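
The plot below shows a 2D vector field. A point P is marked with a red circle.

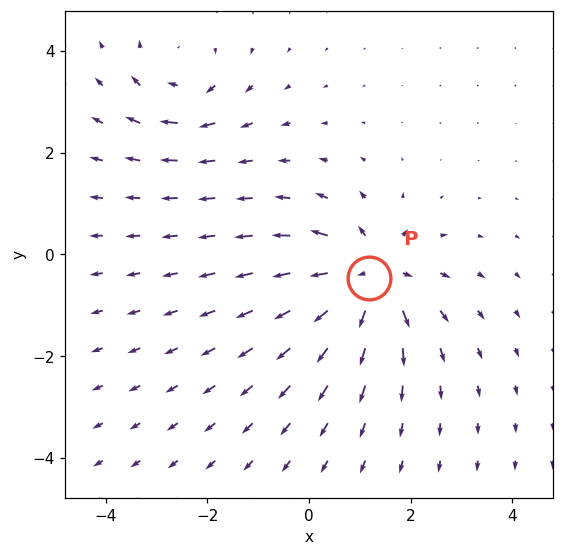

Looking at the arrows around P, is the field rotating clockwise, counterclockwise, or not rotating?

not rotating

Near P at (1.2, -0.5) the arrows show no circulation. The curl there is ≈0.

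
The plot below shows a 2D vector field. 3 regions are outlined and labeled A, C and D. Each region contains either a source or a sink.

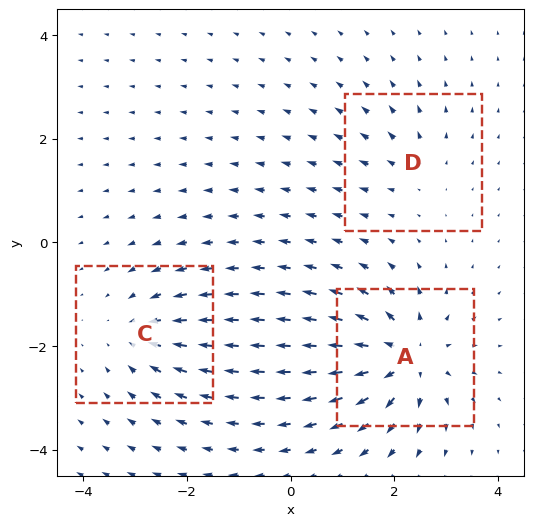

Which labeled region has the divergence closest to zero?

D

Divergence at each region's feature centre — A: about +6, C: about -3, D: about +2. Region D is closest to zero.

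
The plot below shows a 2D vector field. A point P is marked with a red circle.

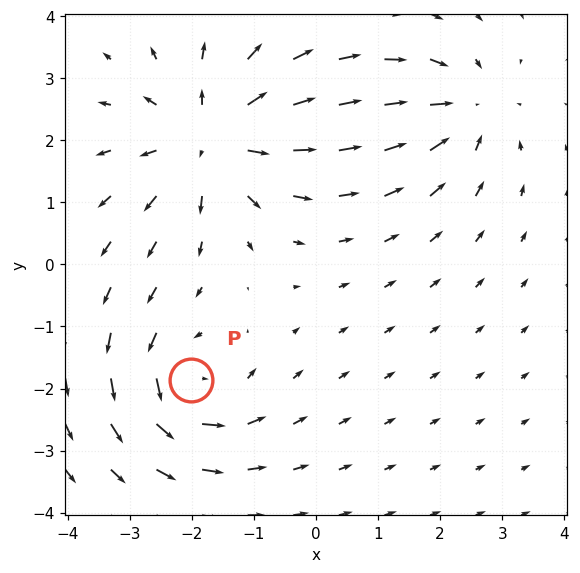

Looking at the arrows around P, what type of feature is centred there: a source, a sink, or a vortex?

vortex

At P (-2.0, -1.9) the arrows circulate counterclockwise. Divergence ≈0, curl about +4 — near-zero divergence with nonzero curl is a vortex.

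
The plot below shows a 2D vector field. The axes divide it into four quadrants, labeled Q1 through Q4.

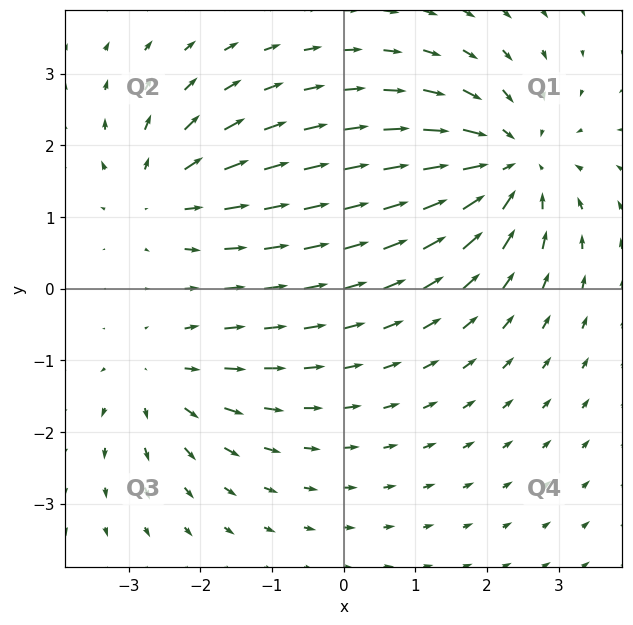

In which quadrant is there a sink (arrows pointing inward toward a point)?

The sink sits at approximately (2.3, 1.7), which lies in quadrant Q1. The divergence there is about -5, negative as expected for a sink.

Q1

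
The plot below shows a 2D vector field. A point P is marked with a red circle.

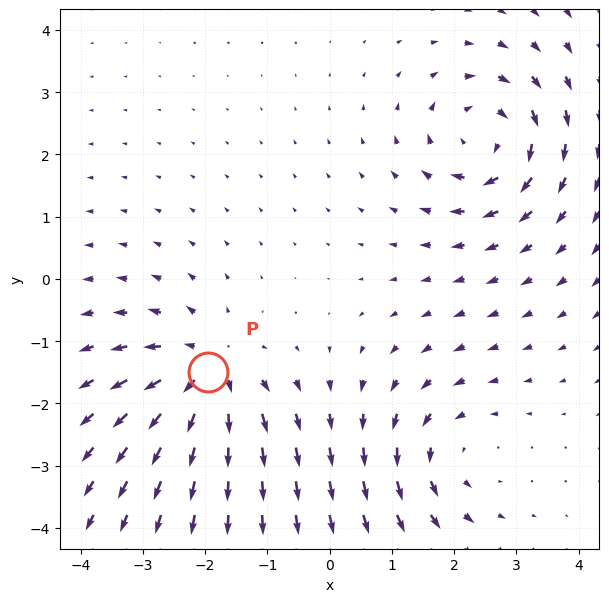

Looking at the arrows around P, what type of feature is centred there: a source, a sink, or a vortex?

At P (-2.0, -1.5) the arrows spread outward. Divergence about +4, curl ≈0 — positive divergence with near-zero curl is a source.

source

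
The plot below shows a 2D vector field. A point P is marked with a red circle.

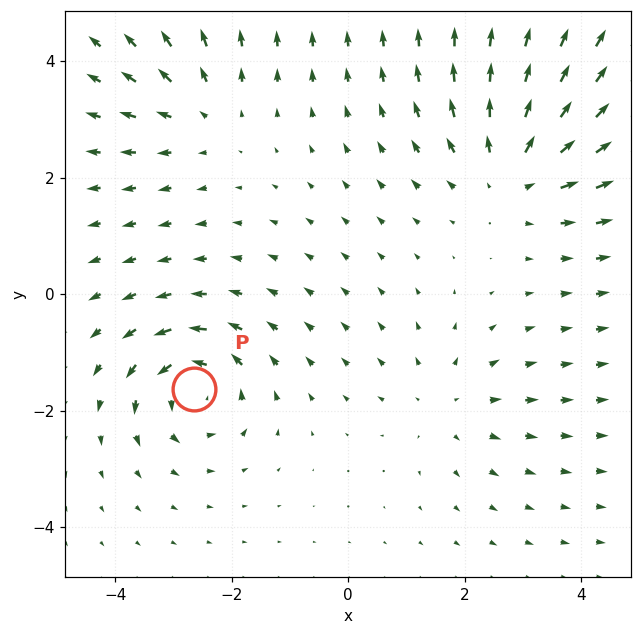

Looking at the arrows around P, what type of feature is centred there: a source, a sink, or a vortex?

vortex

At P (-2.6, -1.6) the arrows circulate counterclockwise. Divergence ≈0, curl about +6 — near-zero divergence with nonzero curl is a vortex.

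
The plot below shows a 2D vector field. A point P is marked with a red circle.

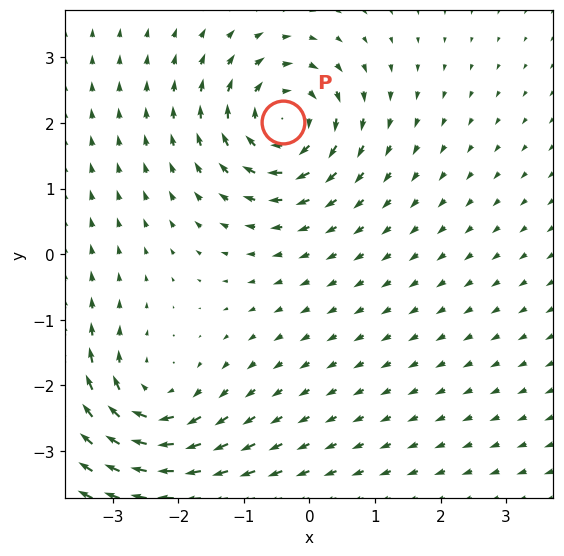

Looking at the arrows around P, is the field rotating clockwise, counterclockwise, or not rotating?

Near P at (-0.4, 2.0) the arrows circulate clockwise. The curl (z-component) there is about -6; negative curl means clockwise rotation.

clockwise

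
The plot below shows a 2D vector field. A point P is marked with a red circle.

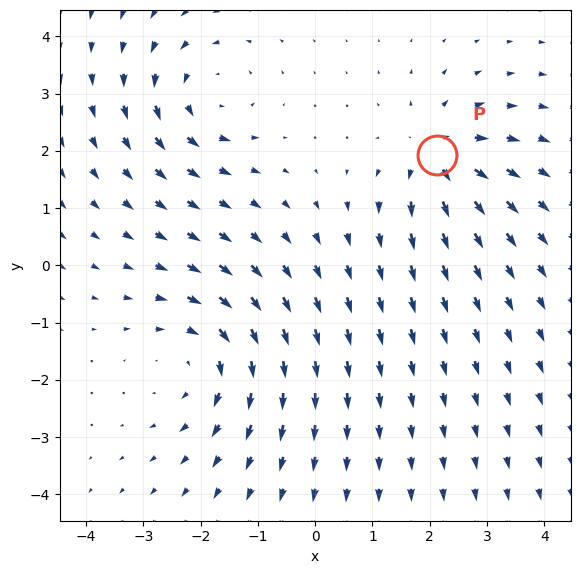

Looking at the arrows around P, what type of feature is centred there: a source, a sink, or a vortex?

At P (2.1, 1.9) the arrows spread outward. Divergence about +5, curl ≈0 — positive divergence with near-zero curl is a source.

source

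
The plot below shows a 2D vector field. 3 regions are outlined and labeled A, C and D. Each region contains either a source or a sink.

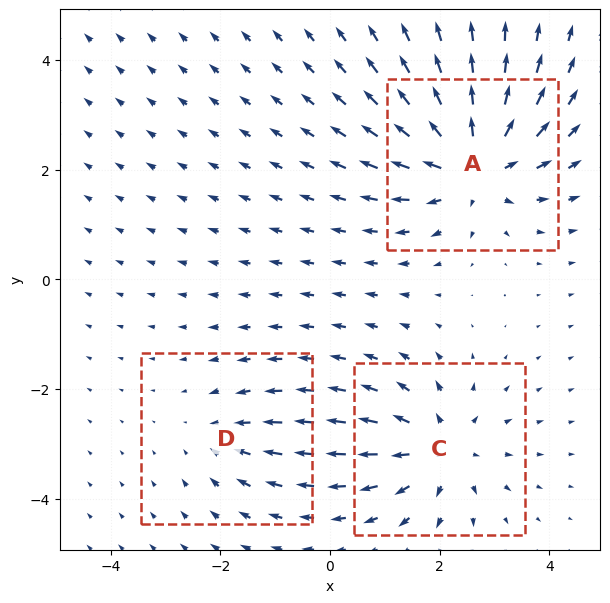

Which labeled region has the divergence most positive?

A

Divergence at each region's feature centre — A: about +5, C: about +4, D: about -2. Region A is most positive.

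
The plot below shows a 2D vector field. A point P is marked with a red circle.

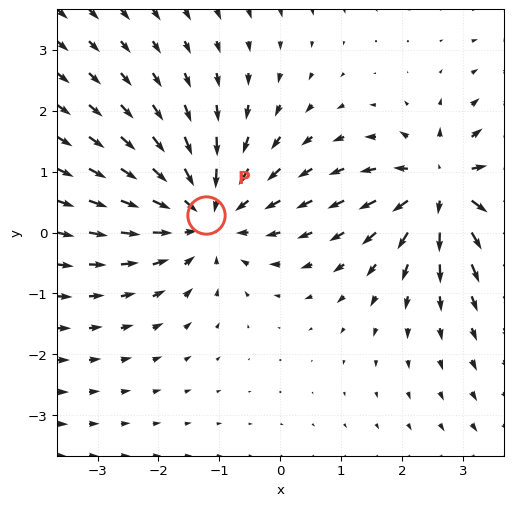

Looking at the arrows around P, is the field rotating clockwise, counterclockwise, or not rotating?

Near P at (-1.2, 0.3) the arrows show no circulation. The curl there is ≈0.

not rotating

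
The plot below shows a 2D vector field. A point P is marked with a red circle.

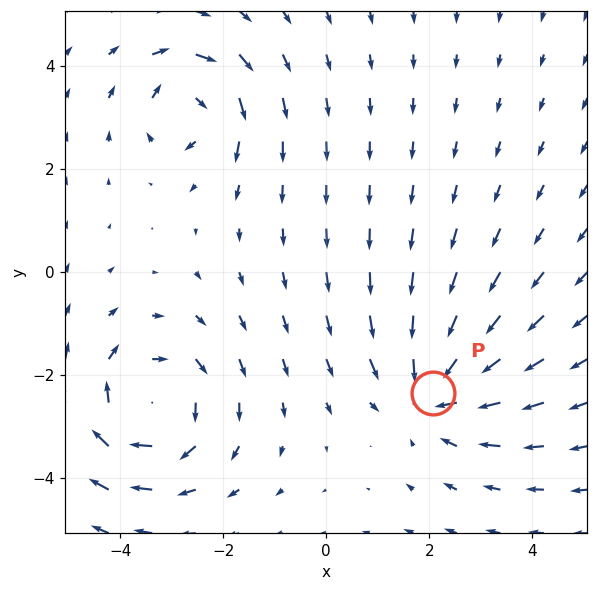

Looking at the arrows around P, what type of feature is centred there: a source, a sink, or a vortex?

sink

At P (2.1, -2.4) the arrows converge inward. Divergence about -4, curl ≈0 — negative divergence with near-zero curl is a sink.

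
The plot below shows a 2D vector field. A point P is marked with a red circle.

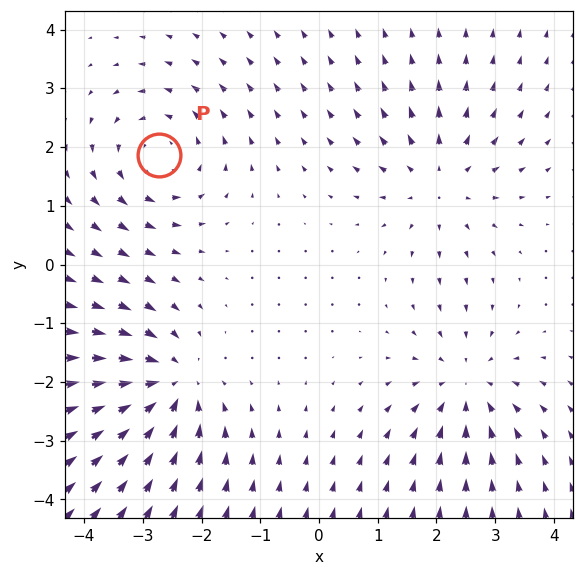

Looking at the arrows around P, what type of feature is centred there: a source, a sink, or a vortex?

vortex

At P (-2.7, 1.9) the arrows circulate counterclockwise. Divergence ≈0, curl about +3 — near-zero divergence with nonzero curl is a vortex.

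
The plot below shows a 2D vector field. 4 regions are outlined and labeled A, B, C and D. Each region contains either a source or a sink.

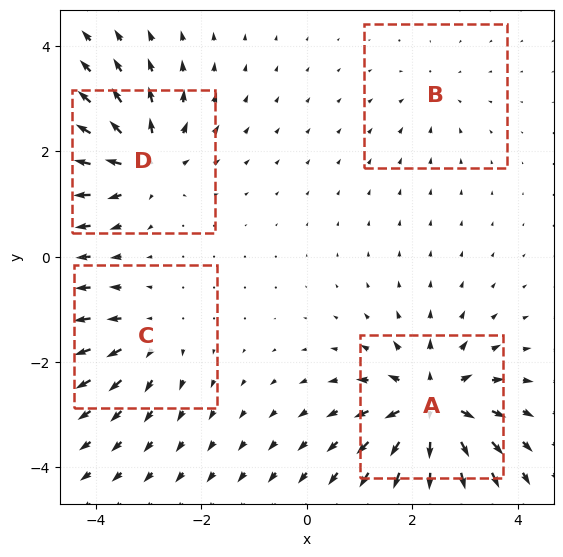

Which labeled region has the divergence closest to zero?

Divergence at each region's feature centre — A: about +9, B: about -3, C: about +4, D: about +7. Region B is closest to zero.

B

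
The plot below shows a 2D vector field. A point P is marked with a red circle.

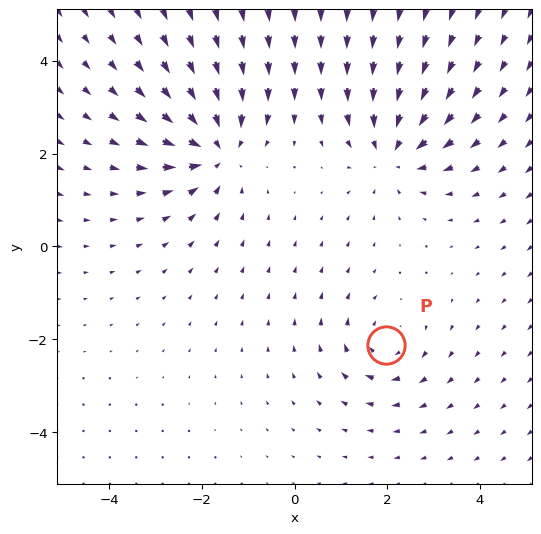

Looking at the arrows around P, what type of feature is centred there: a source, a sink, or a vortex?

vortex

At P (2.0, -2.1) the arrows circulate clockwise. Divergence ≈0, curl about -4 — near-zero divergence with nonzero curl is a vortex.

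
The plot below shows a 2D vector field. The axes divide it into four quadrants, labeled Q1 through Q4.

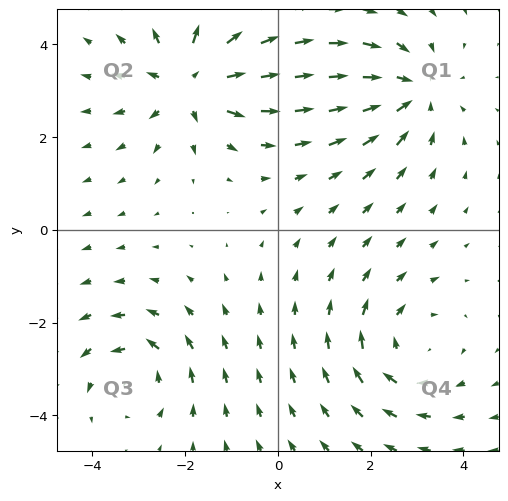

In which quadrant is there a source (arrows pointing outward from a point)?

The source sits at approximately (-1.9, 3.2), which lies in quadrant Q2. The divergence there is about +5, positive as expected for a source.

Q2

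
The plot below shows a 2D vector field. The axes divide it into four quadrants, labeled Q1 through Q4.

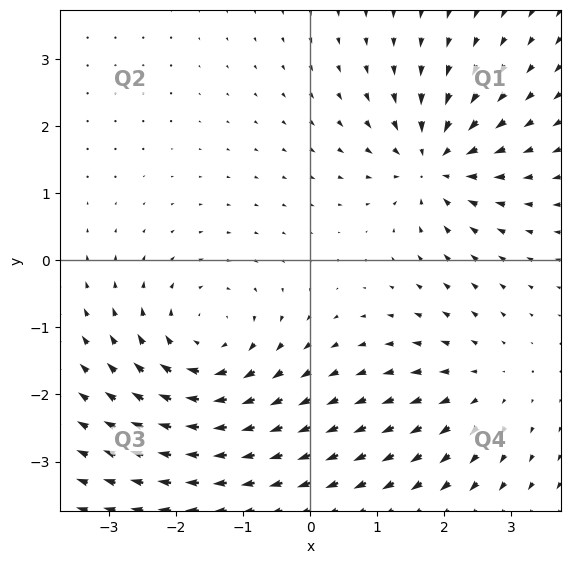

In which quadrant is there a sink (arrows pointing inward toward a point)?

Q1

The sink sits at approximately (1.9, 1.4), which lies in quadrant Q1. The divergence there is about -5, negative as expected for a sink.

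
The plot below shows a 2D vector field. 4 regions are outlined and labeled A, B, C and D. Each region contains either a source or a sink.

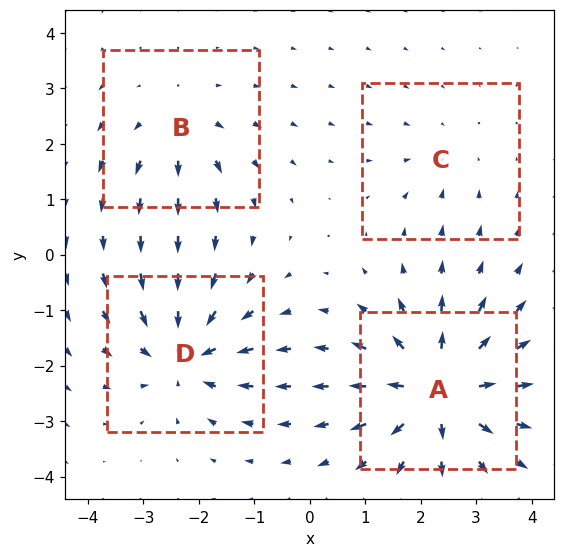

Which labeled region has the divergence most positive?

Divergence at each region's feature centre — A: about +8, B: about +4, C: about -2, D: about -6. Region A is most positive.

A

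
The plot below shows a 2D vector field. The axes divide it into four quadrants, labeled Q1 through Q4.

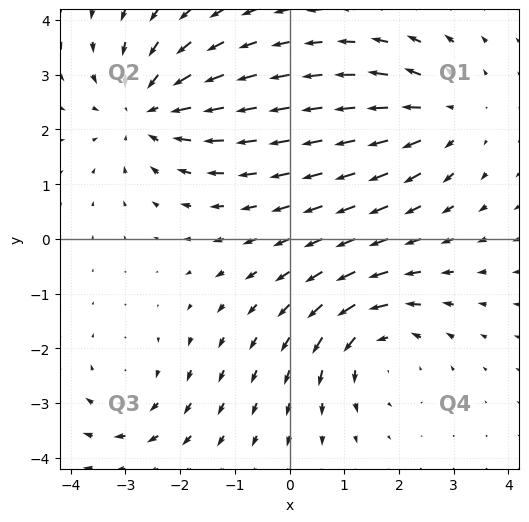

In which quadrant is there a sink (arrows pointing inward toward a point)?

Q2

The sink sits at approximately (-2.6, 2.4), which lies in quadrant Q2. The divergence there is about -4, negative as expected for a sink.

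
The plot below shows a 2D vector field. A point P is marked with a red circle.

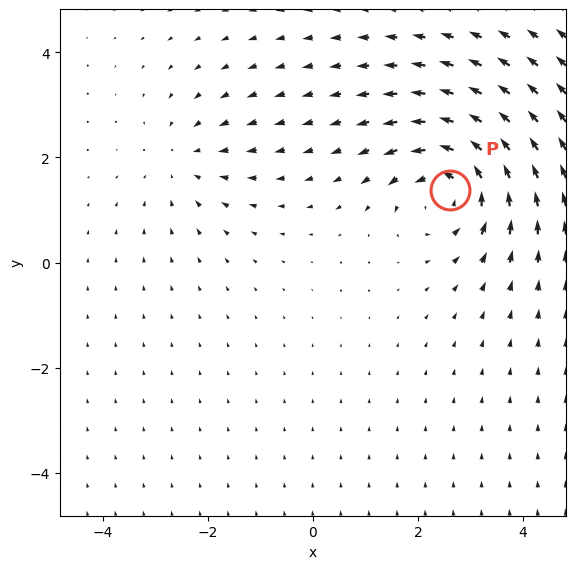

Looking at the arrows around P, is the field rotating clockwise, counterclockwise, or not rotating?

Near P at (2.6, 1.4) the arrows circulate counterclockwise. The curl (z-component) there is about +5; positive curl means counterclockwise rotation.

counterclockwise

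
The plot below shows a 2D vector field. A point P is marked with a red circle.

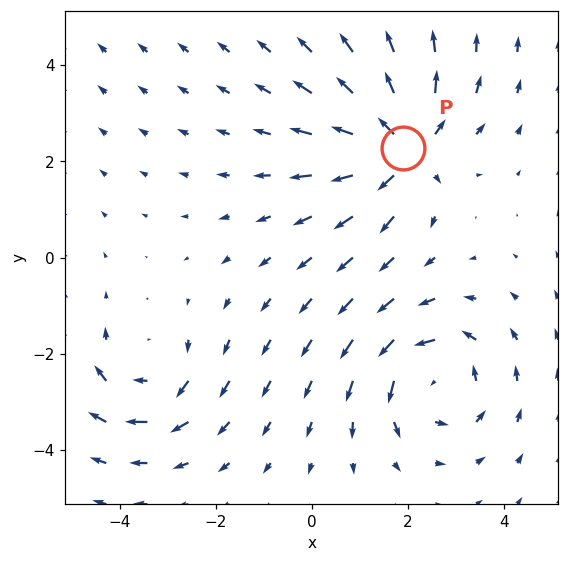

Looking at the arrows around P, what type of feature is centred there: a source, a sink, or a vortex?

At P (1.9, 2.3) the arrows spread outward. Divergence about +5, curl ≈0 — positive divergence with near-zero curl is a source.

source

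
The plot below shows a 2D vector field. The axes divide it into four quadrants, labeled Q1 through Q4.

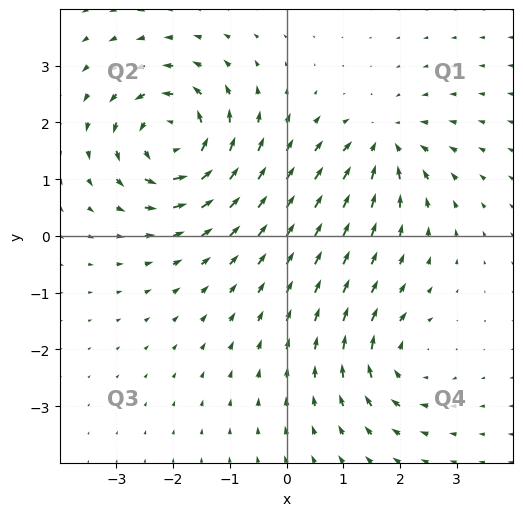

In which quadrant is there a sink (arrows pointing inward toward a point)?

Q1

The sink sits at approximately (1.7, 1.6), which lies in quadrant Q1. The divergence there is about -5, negative as expected for a sink.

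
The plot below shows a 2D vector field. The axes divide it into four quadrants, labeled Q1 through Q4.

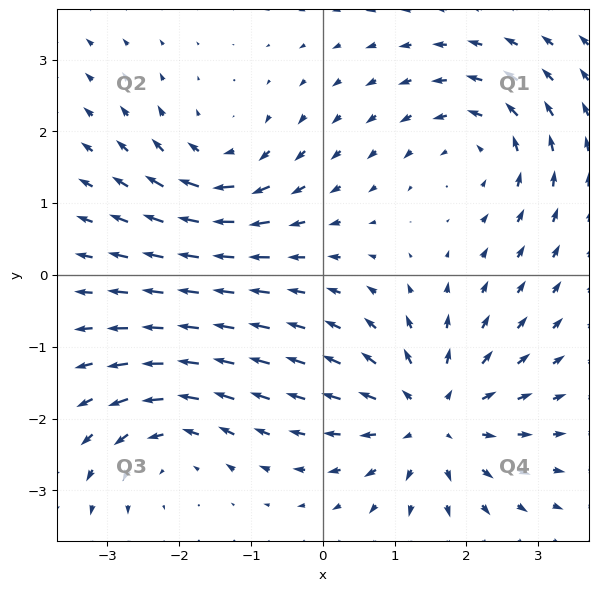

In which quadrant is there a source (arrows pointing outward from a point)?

Q4

The source sits at approximately (1.5, -2.0), which lies in quadrant Q4. The divergence there is about +5, positive as expected for a source.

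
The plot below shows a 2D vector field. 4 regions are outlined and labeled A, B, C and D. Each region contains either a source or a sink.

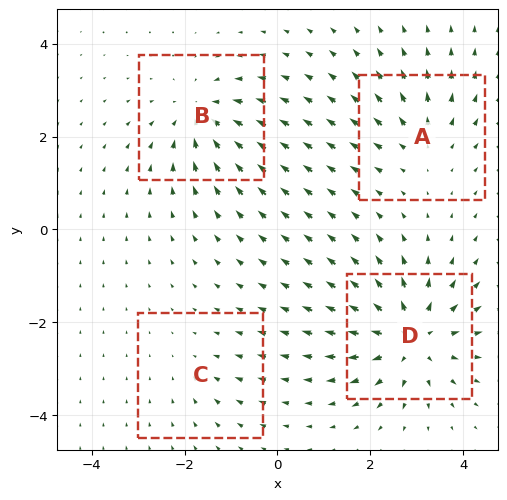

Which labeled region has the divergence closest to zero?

C

Divergence at each region's feature centre — A: about +4, B: about -5, C: about -2, D: about +7. Region C is closest to zero.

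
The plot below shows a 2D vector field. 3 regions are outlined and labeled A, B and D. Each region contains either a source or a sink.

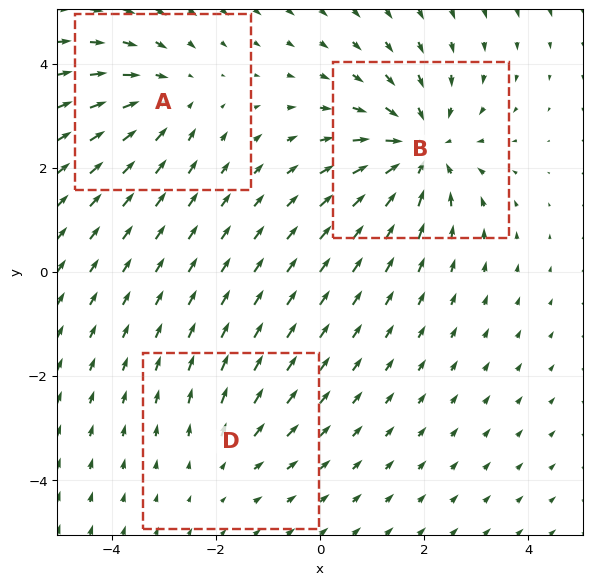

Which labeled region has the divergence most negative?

Divergence at each region's feature centre — A: about -3, B: about -5, D: about +2. Region B is most negative.

B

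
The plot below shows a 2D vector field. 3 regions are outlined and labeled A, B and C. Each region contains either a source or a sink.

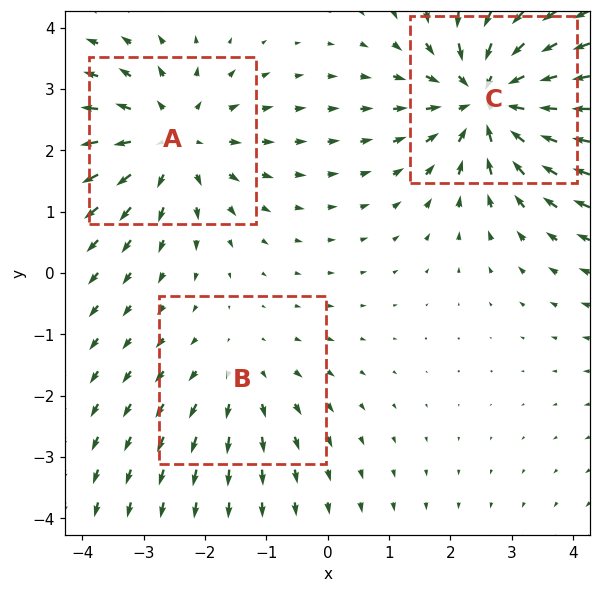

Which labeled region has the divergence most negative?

C

Divergence at each region's feature centre — A: about +3, B: about +2, C: about -5. Region C is most negative.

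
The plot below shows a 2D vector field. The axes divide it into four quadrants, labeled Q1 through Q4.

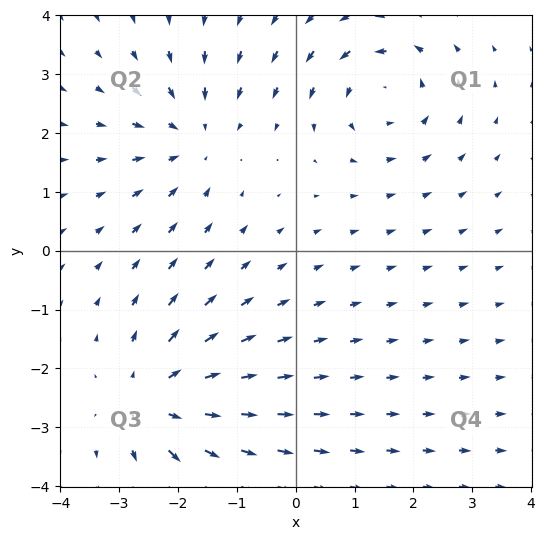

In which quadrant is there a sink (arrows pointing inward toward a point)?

The sink sits at approximately (-1.7, 1.9), which lies in quadrant Q2. The divergence there is about -3, negative as expected for a sink.

Q2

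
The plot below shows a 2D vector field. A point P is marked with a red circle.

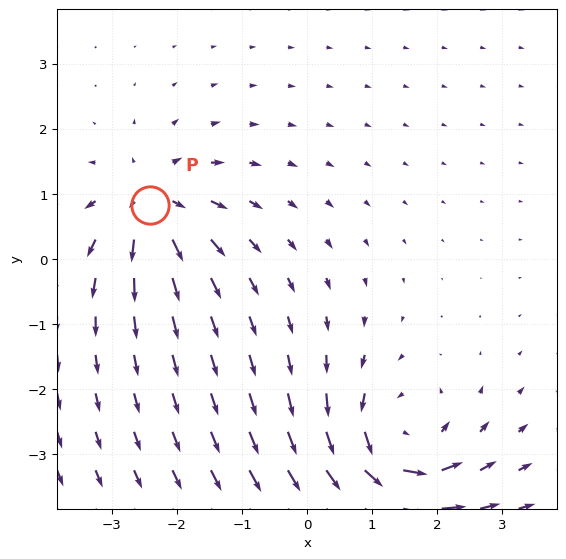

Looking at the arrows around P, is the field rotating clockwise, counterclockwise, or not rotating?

not rotating

Near P at (-2.4, 0.8) the arrows show no circulation. The curl there is ≈0.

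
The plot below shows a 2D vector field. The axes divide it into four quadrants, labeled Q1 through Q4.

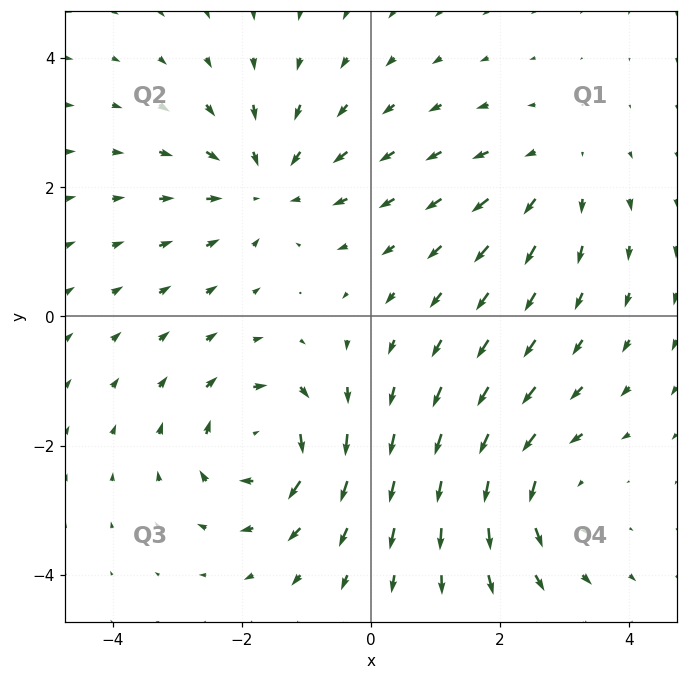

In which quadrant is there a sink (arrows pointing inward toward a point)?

The sink sits at approximately (-1.6, 2.0), which lies in quadrant Q2. The divergence there is about -4, negative as expected for a sink.

Q2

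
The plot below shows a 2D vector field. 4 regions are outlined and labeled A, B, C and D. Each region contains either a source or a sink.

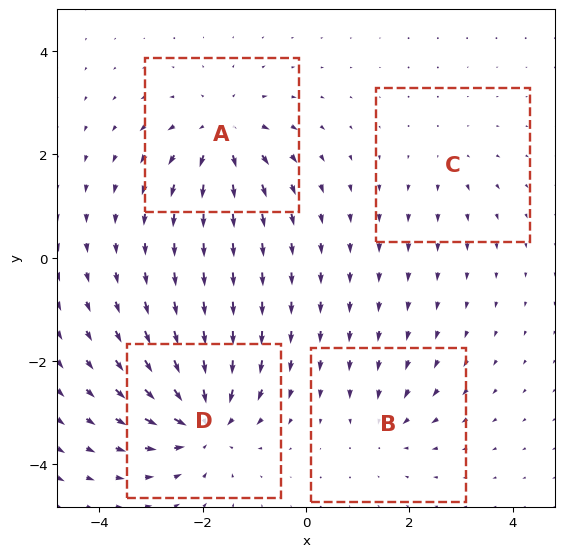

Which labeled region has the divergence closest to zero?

C

Divergence at each region's feature centre — A: about +6, B: about -4, C: about +2, D: about -8. Region C is closest to zero.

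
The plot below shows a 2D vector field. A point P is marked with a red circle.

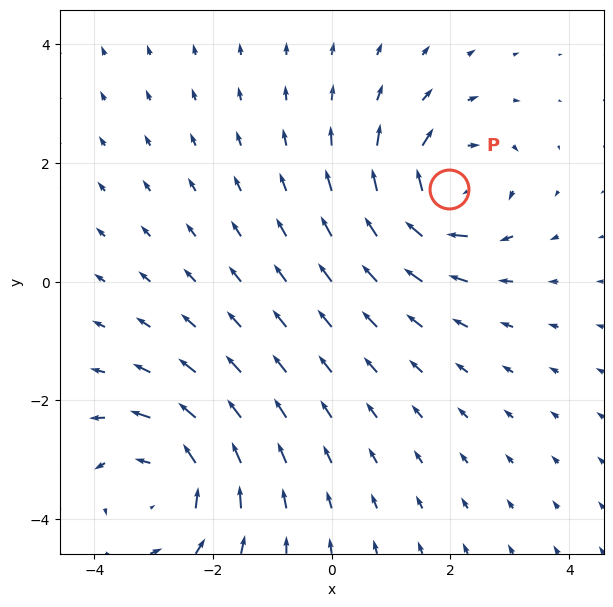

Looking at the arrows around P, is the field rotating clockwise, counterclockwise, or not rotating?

Near P at (2.0, 1.6) the arrows circulate clockwise. The curl (z-component) there is about -5; negative curl means clockwise rotation.

clockwise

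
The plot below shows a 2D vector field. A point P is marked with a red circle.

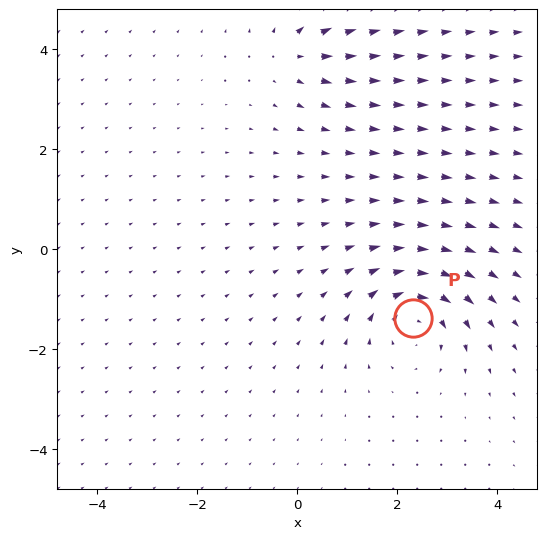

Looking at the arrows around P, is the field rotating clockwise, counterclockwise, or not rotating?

clockwise

Near P at (2.3, -1.4) the arrows circulate clockwise. The curl (z-component) there is about -5; negative curl means clockwise rotation.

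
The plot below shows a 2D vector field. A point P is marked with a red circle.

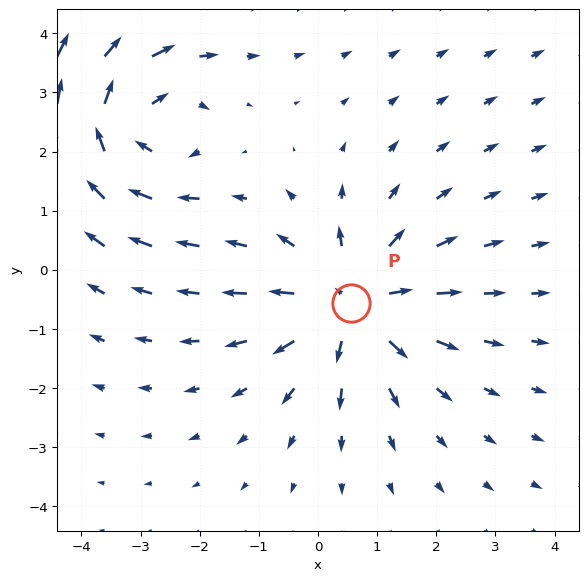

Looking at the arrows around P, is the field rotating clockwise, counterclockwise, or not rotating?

Near P at (0.6, -0.6) the arrows show no circulation. The curl there is ≈0.

not rotating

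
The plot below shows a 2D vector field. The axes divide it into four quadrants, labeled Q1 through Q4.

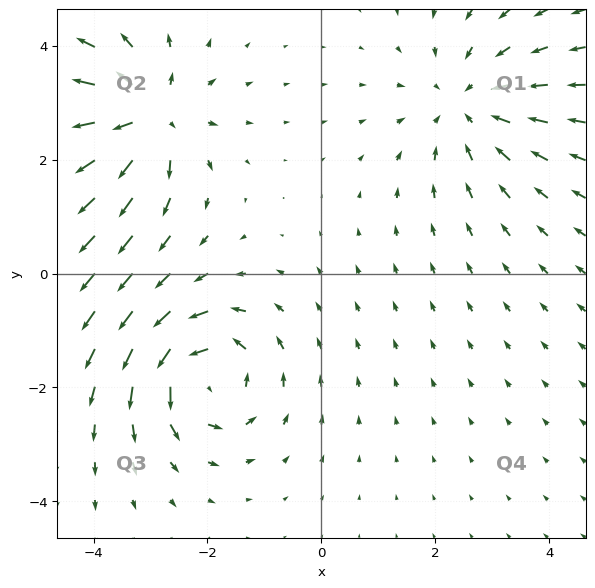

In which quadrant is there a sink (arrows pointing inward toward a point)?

Q1

The sink sits at approximately (2.6, 2.9), which lies in quadrant Q1. The divergence there is about -2, negative as expected for a sink.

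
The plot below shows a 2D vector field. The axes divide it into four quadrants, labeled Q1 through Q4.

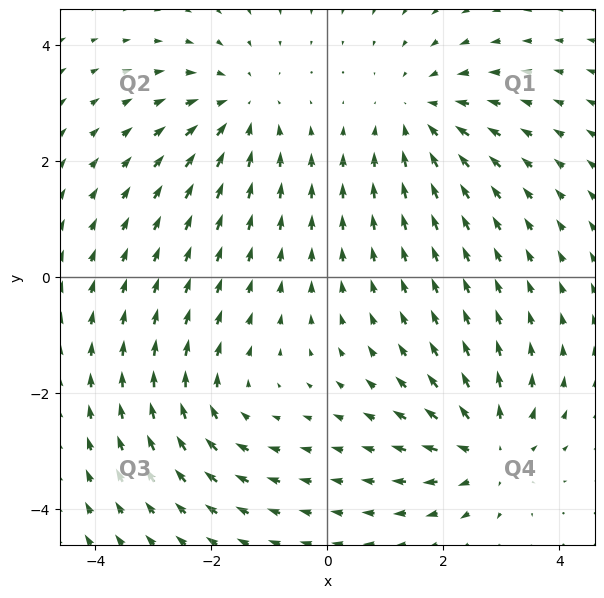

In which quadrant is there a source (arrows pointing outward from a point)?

Q4

The source sits at approximately (2.8, -3.0), which lies in quadrant Q4. The divergence there is about +6, positive as expected for a source.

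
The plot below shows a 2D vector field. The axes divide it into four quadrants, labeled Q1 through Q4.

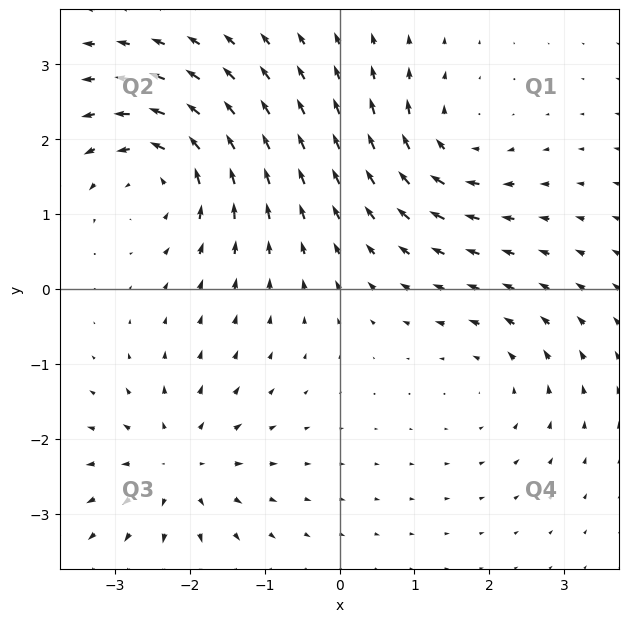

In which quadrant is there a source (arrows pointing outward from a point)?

The source sits at approximately (-2.2, -2.4), which lies in quadrant Q3. The divergence there is about +4, positive as expected for a source.

Q3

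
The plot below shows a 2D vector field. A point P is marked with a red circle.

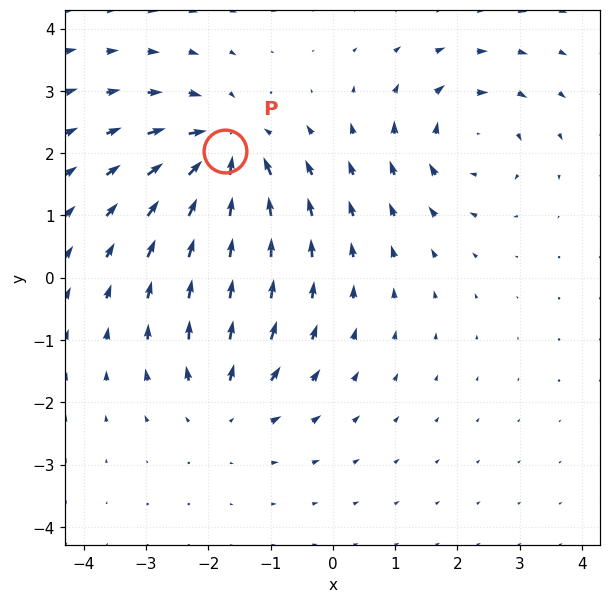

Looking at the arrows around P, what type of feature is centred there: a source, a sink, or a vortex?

sink

At P (-1.7, 2.0) the arrows converge inward. Divergence about -6, curl ≈0 — negative divergence with near-zero curl is a sink.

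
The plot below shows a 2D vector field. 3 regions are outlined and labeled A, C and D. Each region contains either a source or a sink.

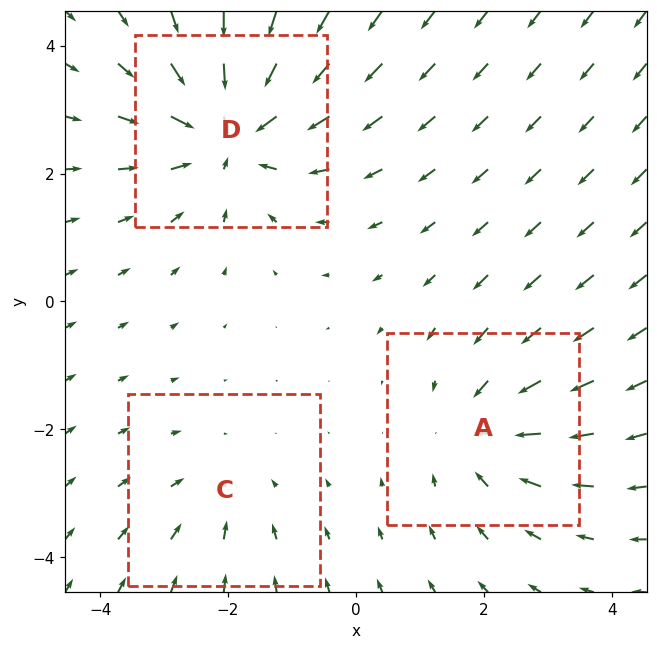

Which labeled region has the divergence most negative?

Divergence at each region's feature centre — A: about -3, C: about -2, D: about -4. Region D is most negative.

D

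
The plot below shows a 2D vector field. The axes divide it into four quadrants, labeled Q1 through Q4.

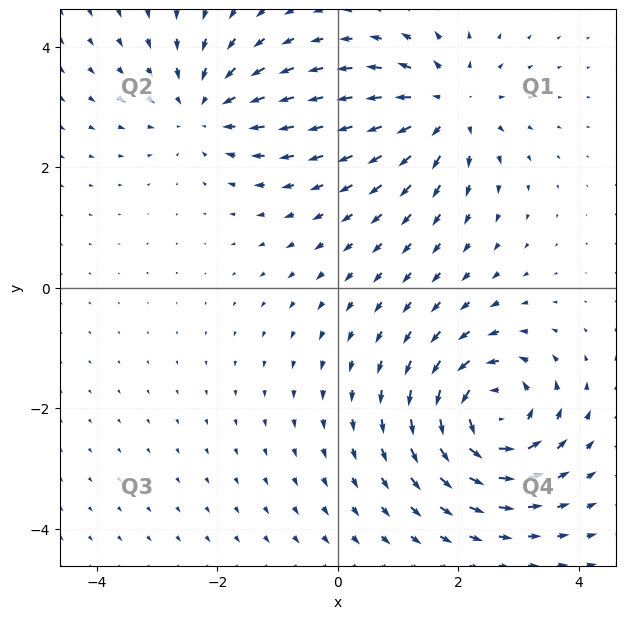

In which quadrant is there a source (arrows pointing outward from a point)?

The source sits at approximately (1.8, 3.0), which lies in quadrant Q1. The divergence there is about +5, positive as expected for a source.

Q1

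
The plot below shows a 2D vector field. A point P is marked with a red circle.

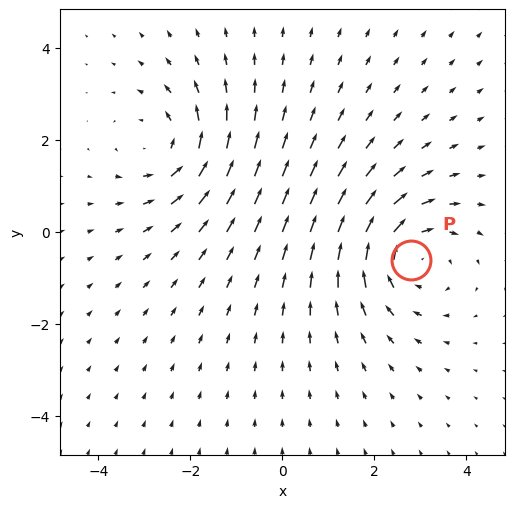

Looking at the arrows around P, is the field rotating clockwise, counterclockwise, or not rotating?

clockwise

Near P at (2.8, -0.6) the arrows circulate clockwise. The curl (z-component) there is about -4; negative curl means clockwise rotation.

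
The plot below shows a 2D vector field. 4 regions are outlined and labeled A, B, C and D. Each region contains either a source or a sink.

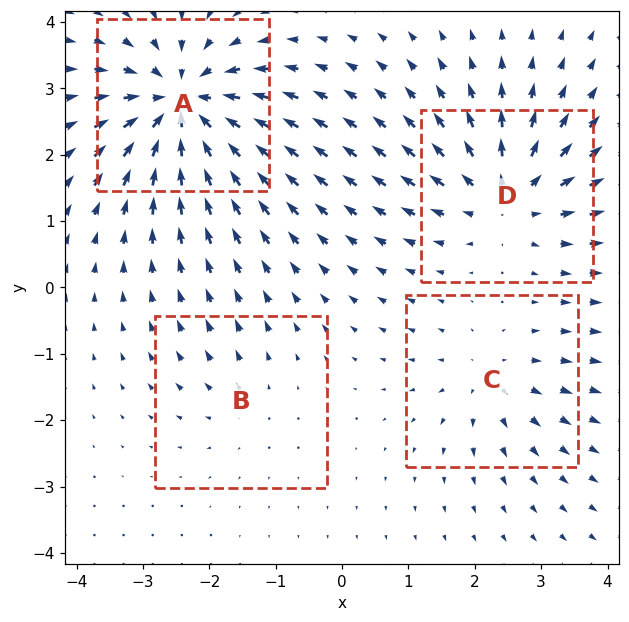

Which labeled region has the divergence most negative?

Divergence at each region's feature centre — A: about -9, B: about +2, C: about +4, D: about +6. Region A is most negative.

A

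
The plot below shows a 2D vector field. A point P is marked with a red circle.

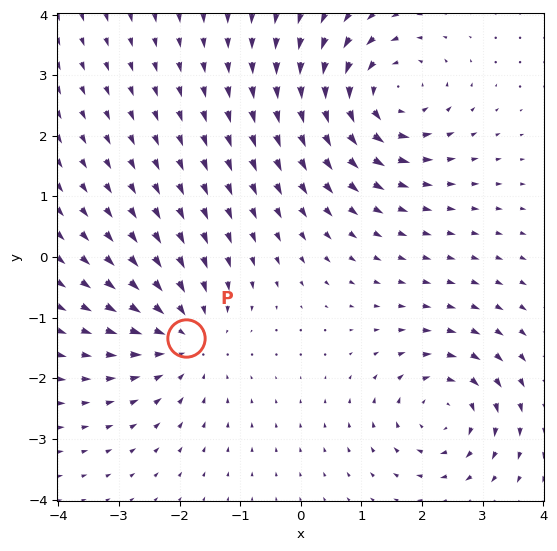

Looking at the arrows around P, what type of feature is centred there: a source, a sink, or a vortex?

At P (-1.9, -1.3) the arrows converge inward. Divergence about -3, curl ≈0 — negative divergence with near-zero curl is a sink.

sink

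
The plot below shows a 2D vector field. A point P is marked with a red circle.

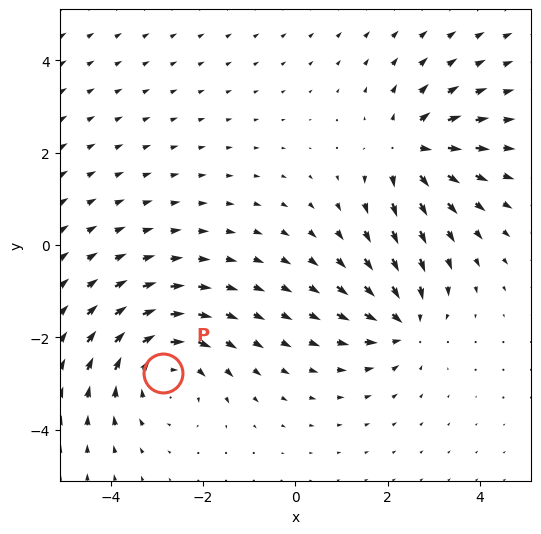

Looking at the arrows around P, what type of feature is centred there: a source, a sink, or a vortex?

vortex

At P (-2.9, -2.8) the arrows circulate clockwise. Divergence ≈0, curl about -4 — near-zero divergence with nonzero curl is a vortex.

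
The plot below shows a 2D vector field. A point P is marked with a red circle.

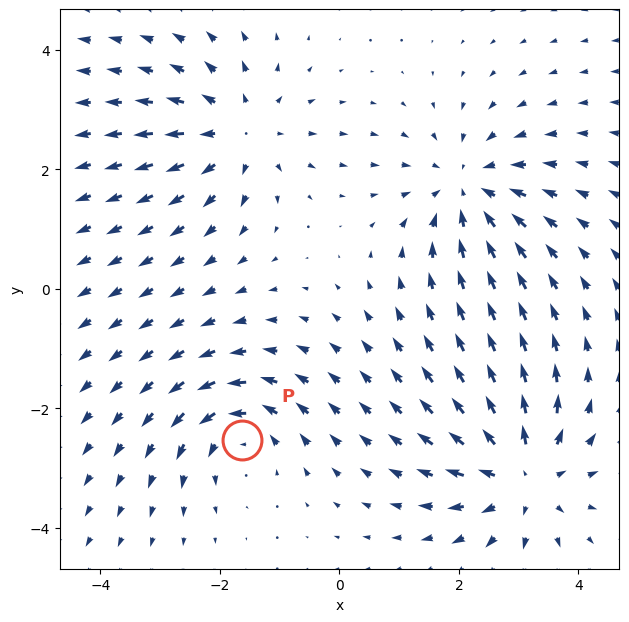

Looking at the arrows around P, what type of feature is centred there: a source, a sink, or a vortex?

At P (-1.6, -2.5) the arrows circulate counterclockwise. Divergence ≈0, curl about +5 — near-zero divergence with nonzero curl is a vortex.

vortex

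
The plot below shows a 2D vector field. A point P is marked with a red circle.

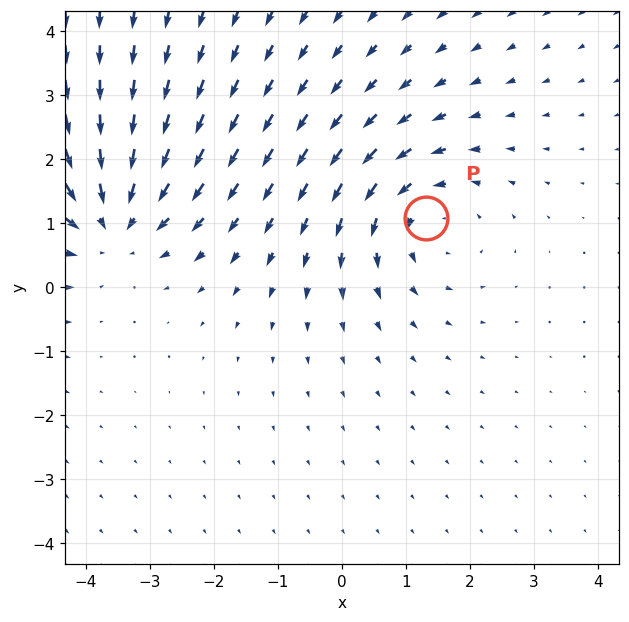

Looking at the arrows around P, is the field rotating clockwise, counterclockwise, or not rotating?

counterclockwise

Near P at (1.3, 1.1) the arrows circulate counterclockwise. The curl (z-component) there is about +4; positive curl means counterclockwise rotation.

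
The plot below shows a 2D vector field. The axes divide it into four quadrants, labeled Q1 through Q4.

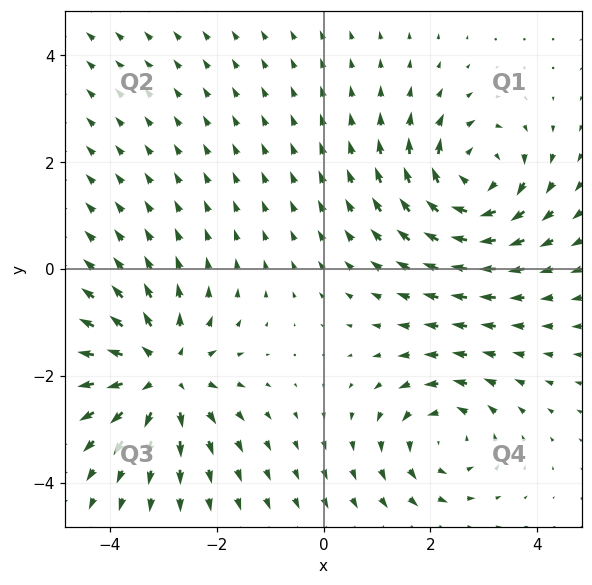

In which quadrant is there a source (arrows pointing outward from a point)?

Q3

The source sits at approximately (-3.0, -2.0), which lies in quadrant Q3. The divergence there is about +5, positive as expected for a source.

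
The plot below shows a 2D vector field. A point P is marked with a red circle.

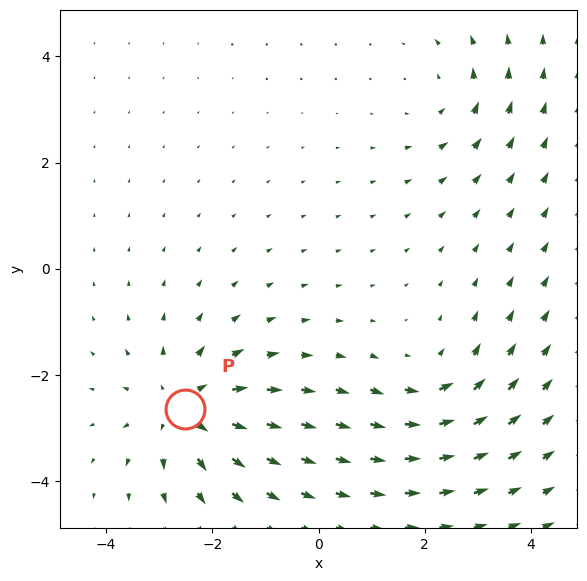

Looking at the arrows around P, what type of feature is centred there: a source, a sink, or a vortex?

At P (-2.5, -2.6) the arrows spread outward. Divergence about +5, curl ≈0 — positive divergence with near-zero curl is a source.

source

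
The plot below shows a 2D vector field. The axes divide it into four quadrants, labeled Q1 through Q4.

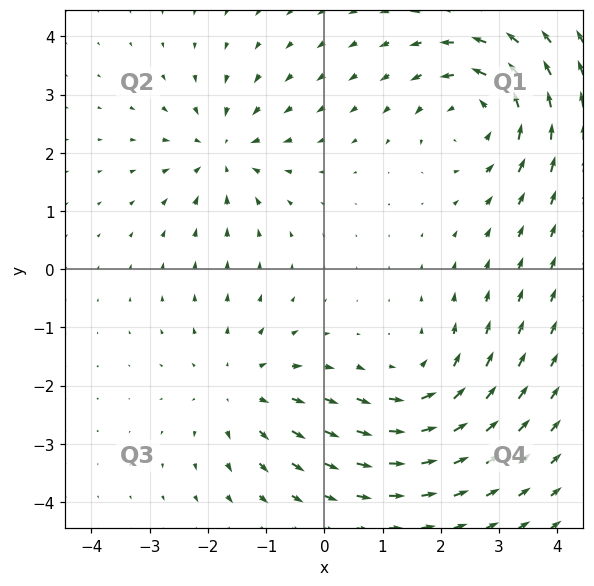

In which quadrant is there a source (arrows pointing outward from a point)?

The source sits at approximately (-1.4, -2.1), which lies in quadrant Q3. The divergence there is about +3, positive as expected for a source.

Q3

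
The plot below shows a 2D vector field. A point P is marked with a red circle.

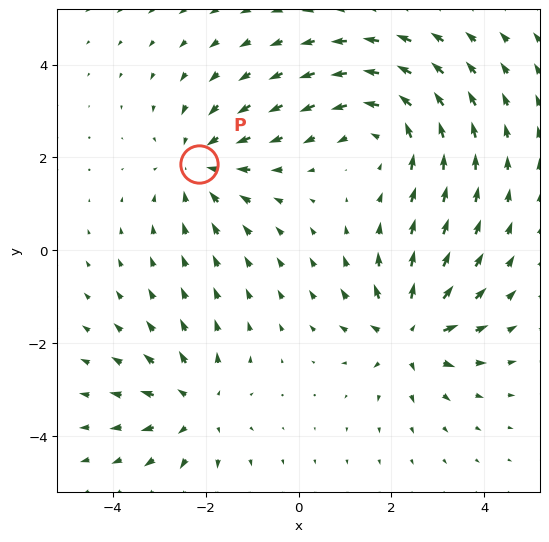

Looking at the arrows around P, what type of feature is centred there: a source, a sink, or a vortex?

At P (-2.1, 1.9) the arrows converge inward. Divergence about -3, curl ≈0 — negative divergence with near-zero curl is a sink.

sink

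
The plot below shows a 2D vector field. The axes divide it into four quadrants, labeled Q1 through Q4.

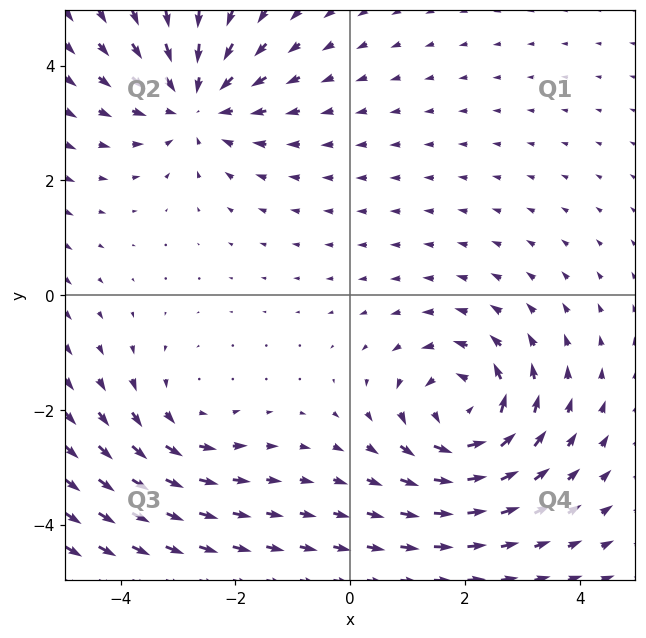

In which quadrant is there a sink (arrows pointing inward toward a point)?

Q2

The sink sits at approximately (-2.7, 3.4), which lies in quadrant Q2. The divergence there is about -4, negative as expected for a sink.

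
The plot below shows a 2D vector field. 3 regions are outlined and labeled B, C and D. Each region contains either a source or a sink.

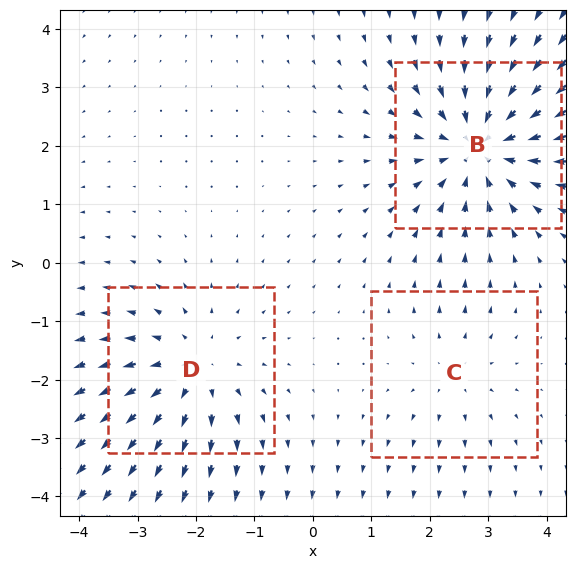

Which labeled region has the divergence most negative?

B

Divergence at each region's feature centre — B: about -4, C: about +2, D: about +3. Region B is most negative.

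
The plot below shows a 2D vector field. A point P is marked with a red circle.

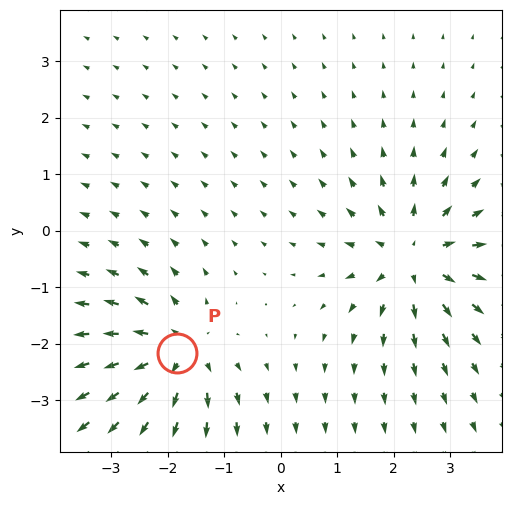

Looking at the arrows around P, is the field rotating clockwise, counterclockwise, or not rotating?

not rotating

Near P at (-1.8, -2.2) the arrows show no circulation. The curl there is ≈0.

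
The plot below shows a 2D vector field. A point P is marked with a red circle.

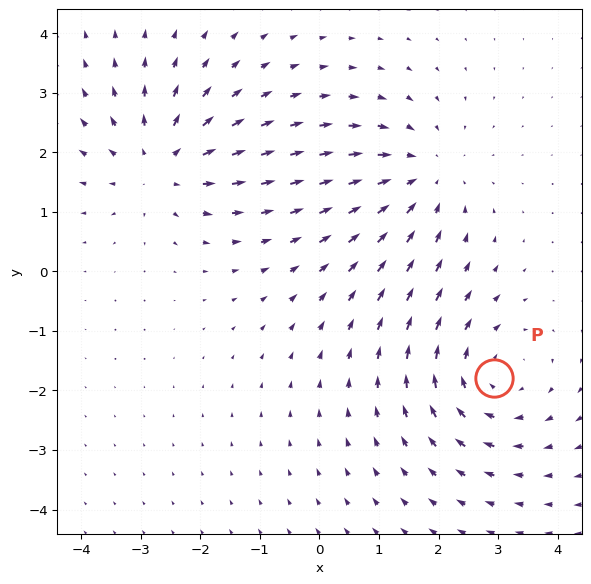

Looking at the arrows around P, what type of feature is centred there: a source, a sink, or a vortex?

vortex

At P (2.9, -1.8) the arrows circulate clockwise. Divergence ≈0, curl about -4 — near-zero divergence with nonzero curl is a vortex.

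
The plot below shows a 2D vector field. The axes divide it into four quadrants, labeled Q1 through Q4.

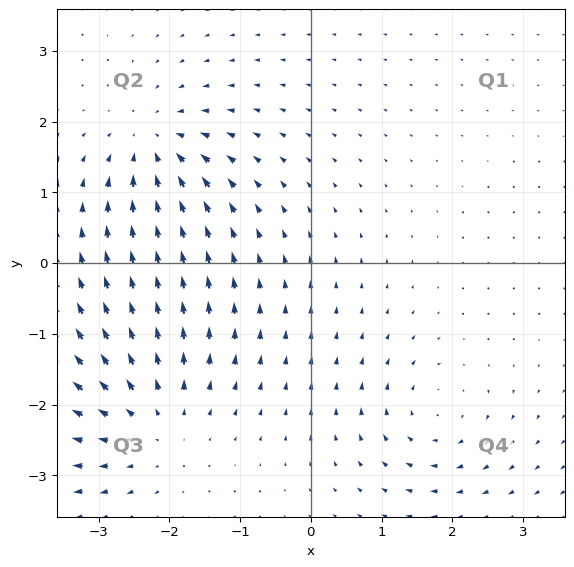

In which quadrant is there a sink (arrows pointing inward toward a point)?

Q2

The sink sits at approximately (-2.2, 1.7), which lies in quadrant Q2. The divergence there is about -5, negative as expected for a sink.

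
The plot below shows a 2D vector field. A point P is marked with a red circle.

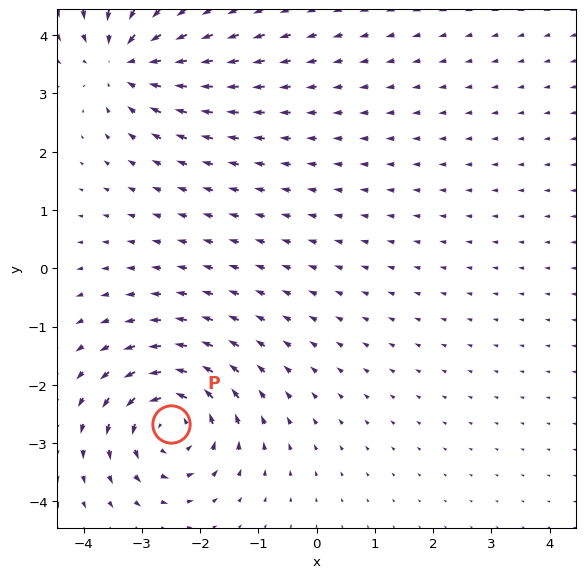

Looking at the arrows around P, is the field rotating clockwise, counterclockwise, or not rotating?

counterclockwise

Near P at (-2.5, -2.7) the arrows circulate counterclockwise. The curl (z-component) there is about +7; positive curl means counterclockwise rotation.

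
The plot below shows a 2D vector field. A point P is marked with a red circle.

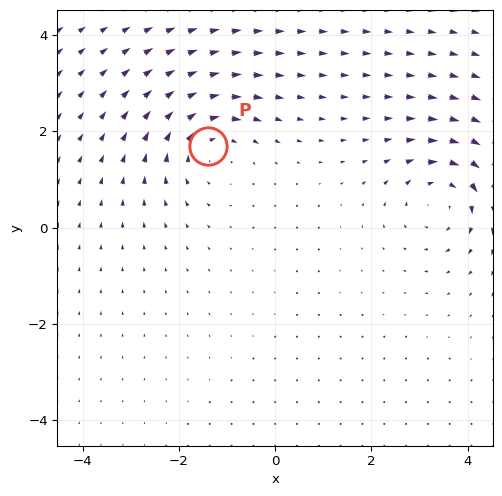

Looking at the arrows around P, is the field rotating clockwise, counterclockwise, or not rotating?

Near P at (-1.4, 1.7) the arrows circulate clockwise. The curl (z-component) there is about -4; negative curl means clockwise rotation.

clockwise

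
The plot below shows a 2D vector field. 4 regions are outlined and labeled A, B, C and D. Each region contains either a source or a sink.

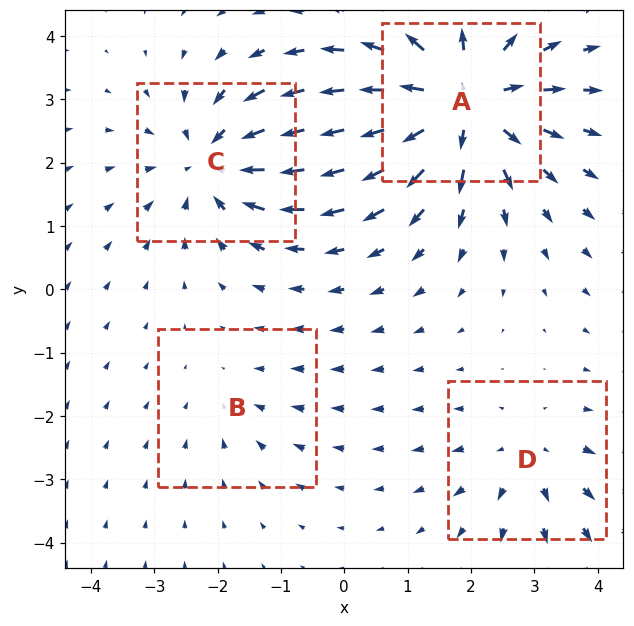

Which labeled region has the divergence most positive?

A

Divergence at each region's feature centre — A: about +7, B: about -2, C: about -5, D: about +3. Region A is most positive.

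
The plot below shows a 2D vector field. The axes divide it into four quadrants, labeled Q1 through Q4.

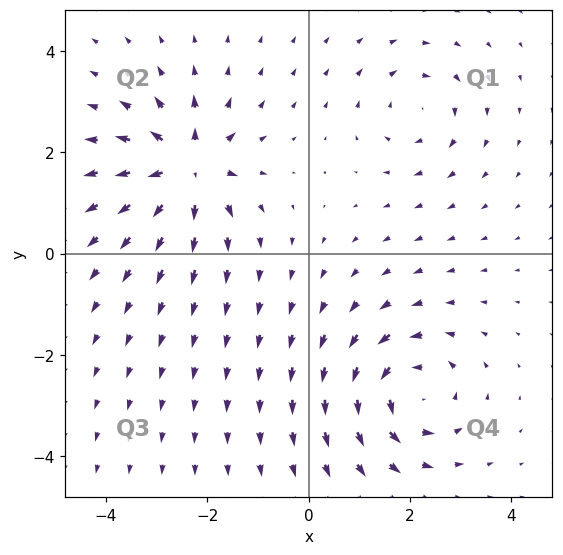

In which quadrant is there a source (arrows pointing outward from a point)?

The source sits at approximately (-2.4, 1.7), which lies in quadrant Q2. The divergence there is about +7, positive as expected for a source.

Q2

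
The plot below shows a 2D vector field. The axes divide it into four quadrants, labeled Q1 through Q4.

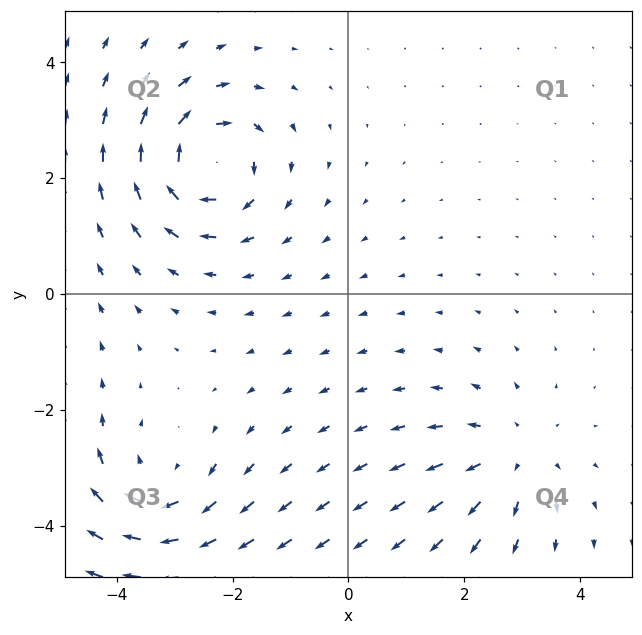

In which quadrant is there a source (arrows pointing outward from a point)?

The source sits at approximately (2.8, -2.8), which lies in quadrant Q4. The divergence there is about +3, positive as expected for a source.

Q4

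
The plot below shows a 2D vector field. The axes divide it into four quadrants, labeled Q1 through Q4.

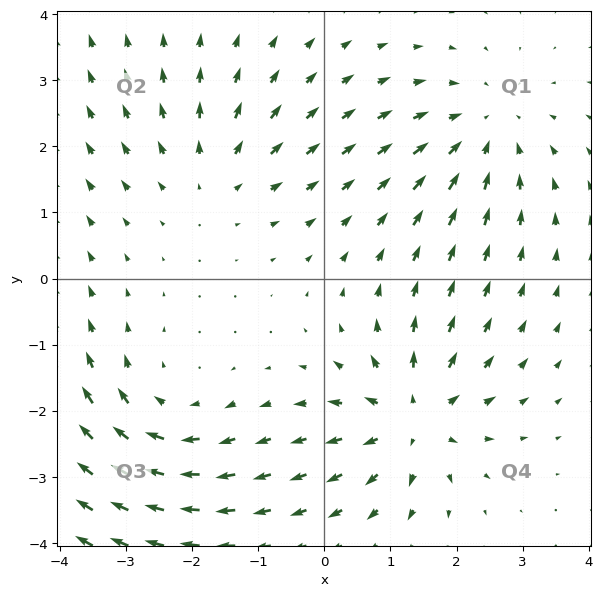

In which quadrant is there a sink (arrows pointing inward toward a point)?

The sink sits at approximately (2.4, 2.3), which lies in quadrant Q1. The divergence there is about -3, negative as expected for a sink.

Q1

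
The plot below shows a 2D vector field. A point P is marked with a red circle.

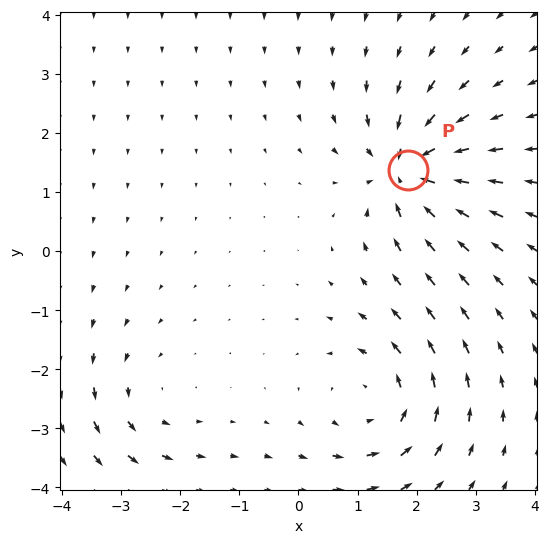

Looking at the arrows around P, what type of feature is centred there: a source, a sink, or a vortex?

At P (1.8, 1.4) the arrows converge inward. Divergence about -7, curl ≈0 — negative divergence with near-zero curl is a sink.

sink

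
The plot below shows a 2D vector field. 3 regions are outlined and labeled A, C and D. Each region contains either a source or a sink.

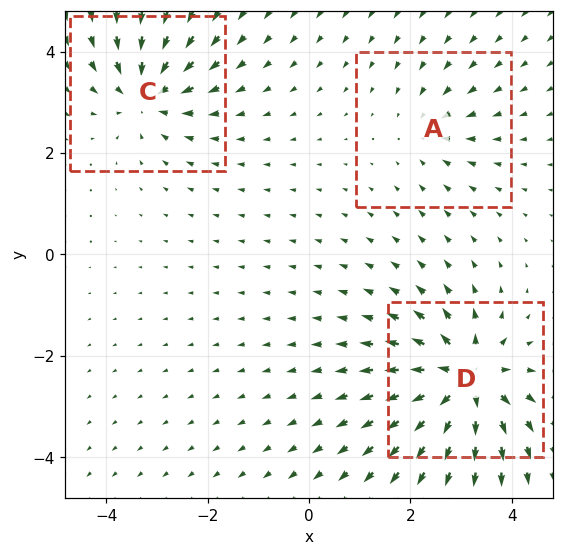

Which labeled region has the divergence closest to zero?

A

Divergence at each region's feature centre — A: about -2, C: about -4, D: about +6. Region A is closest to zero.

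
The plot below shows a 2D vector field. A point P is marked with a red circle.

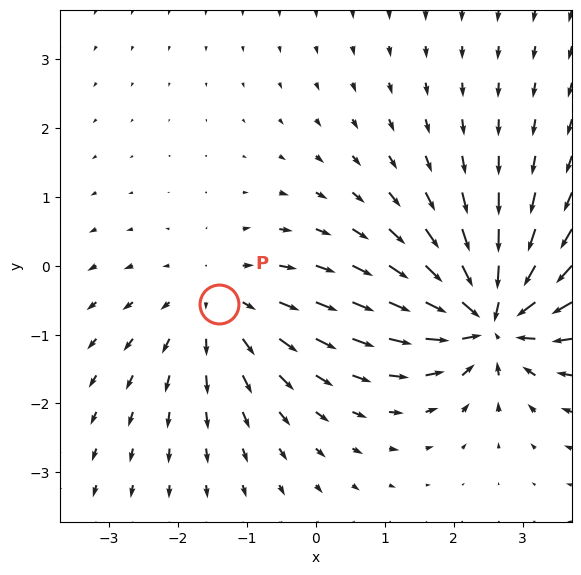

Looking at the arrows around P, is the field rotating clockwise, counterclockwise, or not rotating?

not rotating

Near P at (-1.4, -0.6) the arrows show no circulation. The curl there is ≈0.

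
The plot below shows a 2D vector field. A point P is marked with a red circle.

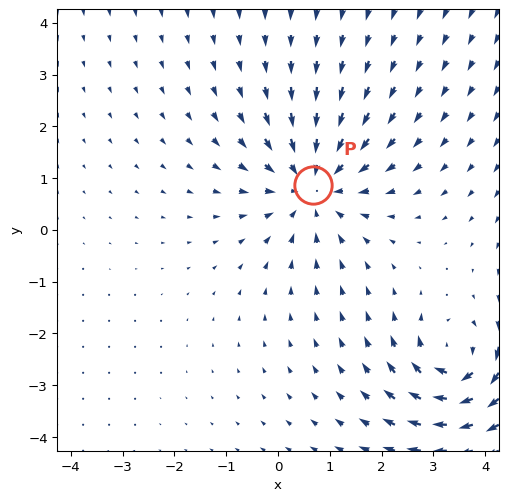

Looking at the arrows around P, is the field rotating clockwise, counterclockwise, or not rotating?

Near P at (0.7, 0.9) the arrows show no circulation. The curl there is ≈0.

not rotating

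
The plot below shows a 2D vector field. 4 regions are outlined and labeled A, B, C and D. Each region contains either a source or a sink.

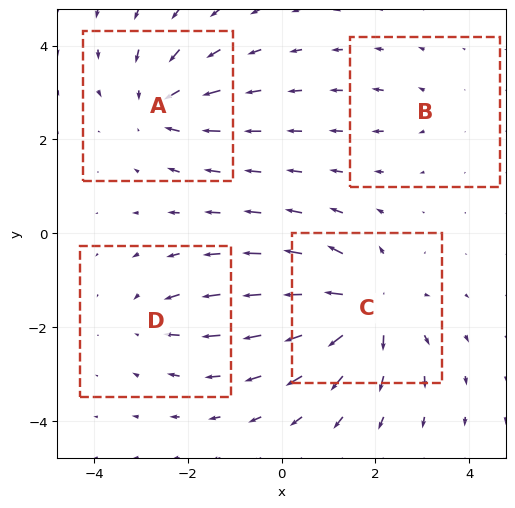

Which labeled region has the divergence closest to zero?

Divergence at each region's feature centre — A: about -5, B: about +2, C: about +7, D: about -3. Region B is closest to zero.

B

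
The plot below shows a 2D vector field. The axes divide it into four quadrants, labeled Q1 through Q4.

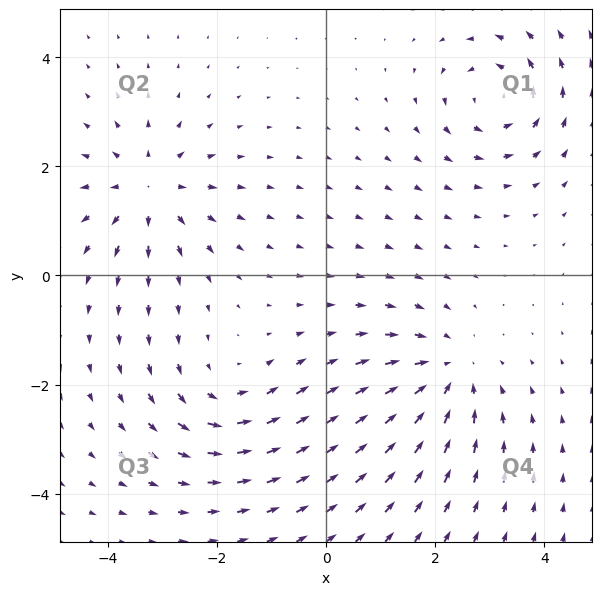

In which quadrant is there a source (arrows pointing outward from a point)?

Q2

The source sits at approximately (-3.2, 1.6), which lies in quadrant Q2. The divergence there is about +5, positive as expected for a source.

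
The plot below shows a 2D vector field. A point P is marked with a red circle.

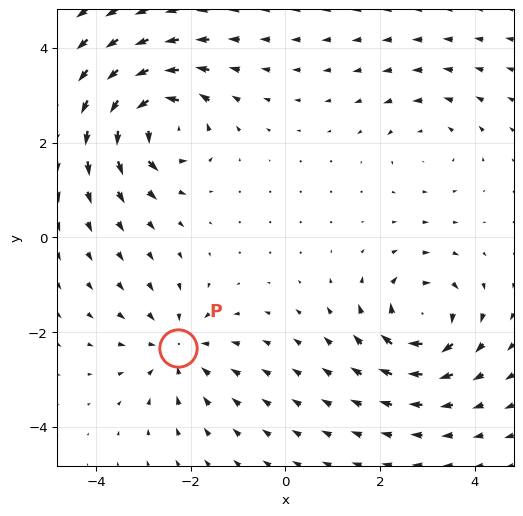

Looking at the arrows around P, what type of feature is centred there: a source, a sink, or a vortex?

sink

At P (-2.3, -2.3) the arrows converge inward. Divergence about -3, curl ≈0 — negative divergence with near-zero curl is a sink.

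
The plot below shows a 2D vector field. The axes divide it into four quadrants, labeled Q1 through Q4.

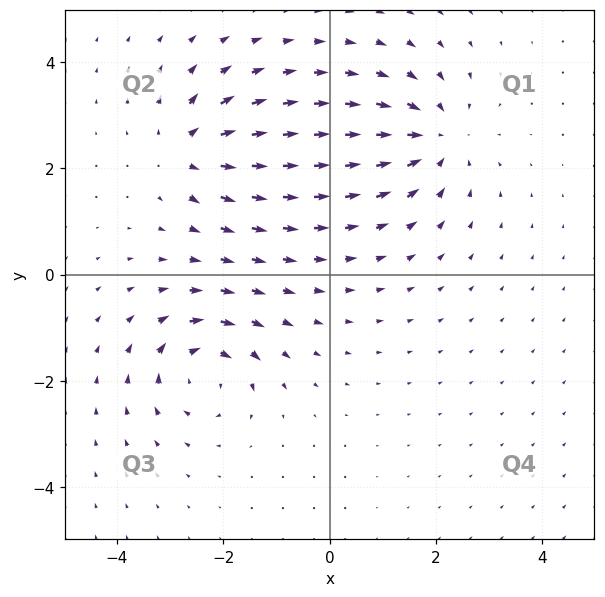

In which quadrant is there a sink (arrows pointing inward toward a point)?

The sink sits at approximately (2.0, 2.6), which lies in quadrant Q1. The divergence there is about -4, negative as expected for a sink.

Q1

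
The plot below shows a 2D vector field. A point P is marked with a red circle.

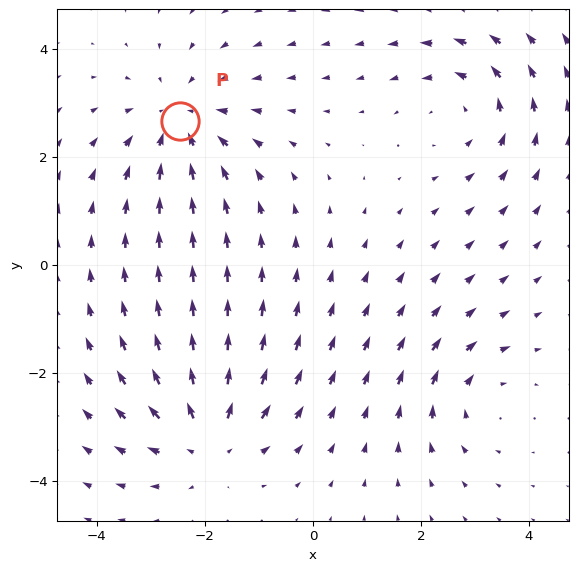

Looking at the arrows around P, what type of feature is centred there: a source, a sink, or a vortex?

At P (-2.5, 2.7) the arrows converge inward. Divergence about -4, curl ≈0 — negative divergence with near-zero curl is a sink.

sink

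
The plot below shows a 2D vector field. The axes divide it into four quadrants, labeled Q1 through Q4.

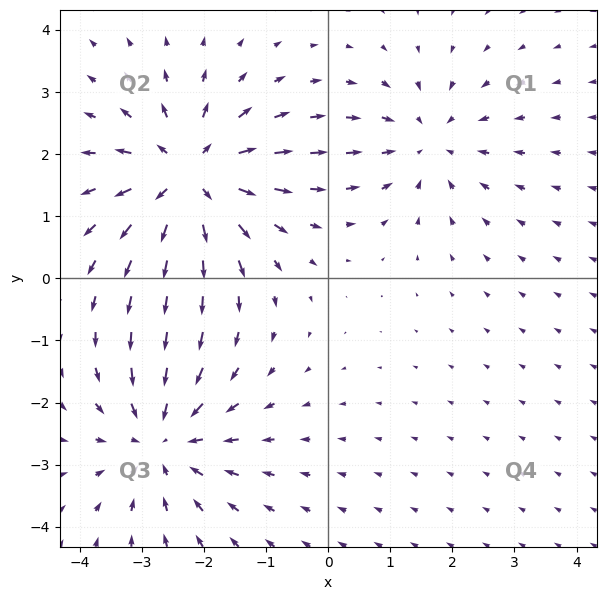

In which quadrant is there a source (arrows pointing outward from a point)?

Q2

The source sits at approximately (-2.2, 1.6), which lies in quadrant Q2. The divergence there is about +5, positive as expected for a source.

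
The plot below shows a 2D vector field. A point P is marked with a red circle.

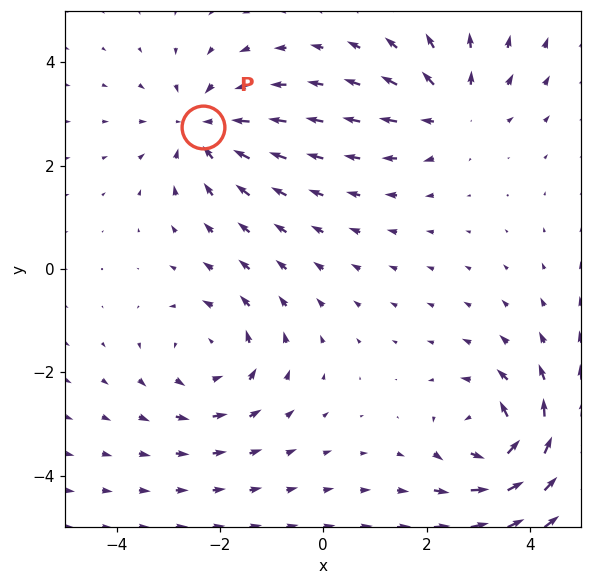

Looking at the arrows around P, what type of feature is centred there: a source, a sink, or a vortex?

sink

At P (-2.3, 2.8) the arrows converge inward. Divergence about -4, curl ≈0 — negative divergence with near-zero curl is a sink.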